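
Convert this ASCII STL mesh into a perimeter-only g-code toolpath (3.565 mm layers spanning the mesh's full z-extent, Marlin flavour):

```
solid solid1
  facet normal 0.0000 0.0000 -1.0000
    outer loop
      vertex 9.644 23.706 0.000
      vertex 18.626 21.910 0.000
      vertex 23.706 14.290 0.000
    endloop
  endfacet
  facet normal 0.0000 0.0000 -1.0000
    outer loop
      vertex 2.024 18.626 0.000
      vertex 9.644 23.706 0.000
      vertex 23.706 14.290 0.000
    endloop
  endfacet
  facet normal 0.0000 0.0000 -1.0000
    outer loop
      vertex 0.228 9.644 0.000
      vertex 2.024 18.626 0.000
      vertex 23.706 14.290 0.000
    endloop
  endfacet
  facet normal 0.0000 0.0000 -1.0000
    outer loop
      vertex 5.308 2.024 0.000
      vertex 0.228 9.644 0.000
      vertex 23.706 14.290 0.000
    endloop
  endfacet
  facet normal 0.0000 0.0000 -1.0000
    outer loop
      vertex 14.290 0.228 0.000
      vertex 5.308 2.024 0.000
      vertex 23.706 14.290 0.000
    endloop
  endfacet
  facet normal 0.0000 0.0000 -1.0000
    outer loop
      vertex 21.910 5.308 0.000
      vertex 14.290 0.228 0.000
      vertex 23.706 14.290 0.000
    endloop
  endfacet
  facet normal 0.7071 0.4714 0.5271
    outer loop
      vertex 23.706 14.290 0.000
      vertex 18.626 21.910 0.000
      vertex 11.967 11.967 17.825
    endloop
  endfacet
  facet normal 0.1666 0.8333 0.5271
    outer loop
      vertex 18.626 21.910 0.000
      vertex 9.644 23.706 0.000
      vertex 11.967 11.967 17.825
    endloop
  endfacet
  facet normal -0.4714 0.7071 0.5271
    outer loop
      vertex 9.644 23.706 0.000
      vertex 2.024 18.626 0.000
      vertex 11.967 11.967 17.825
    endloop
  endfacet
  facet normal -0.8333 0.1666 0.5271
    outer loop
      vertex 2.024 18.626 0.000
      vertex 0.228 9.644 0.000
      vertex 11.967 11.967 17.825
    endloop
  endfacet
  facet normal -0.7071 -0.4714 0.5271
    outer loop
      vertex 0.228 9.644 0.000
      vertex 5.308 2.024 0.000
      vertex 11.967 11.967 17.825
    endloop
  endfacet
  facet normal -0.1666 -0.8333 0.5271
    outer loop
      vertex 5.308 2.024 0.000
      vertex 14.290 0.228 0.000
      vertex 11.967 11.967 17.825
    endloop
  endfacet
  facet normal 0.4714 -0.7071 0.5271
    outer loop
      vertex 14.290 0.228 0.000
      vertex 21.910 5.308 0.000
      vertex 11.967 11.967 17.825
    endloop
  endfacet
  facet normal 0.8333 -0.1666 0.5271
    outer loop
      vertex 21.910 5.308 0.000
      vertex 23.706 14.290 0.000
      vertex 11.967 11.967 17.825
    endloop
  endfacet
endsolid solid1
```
; perimeter-only toolpath
G21 ; units = mm
G90 ; absolute positioning
G28 ; home
; layer 1
G0 Z3.565
G0 X21.358 Y13.825
G1 X17.294 Y19.921
G1 X10.109 Y21.358
G1 X4.013 Y17.294
G1 X2.576 Y10.109
G1 X6.640 Y4.013
G1 X13.825 Y2.576
G1 X19.921 Y6.640
G1 X21.358 Y13.825
; layer 2
G0 Z7.130
G0 X19.010 Y13.361
G1 X15.962 Y17.933
G1 X10.573 Y19.010
G1 X6.001 Y15.962
G1 X4.924 Y10.573
G1 X7.972 Y6.001
G1 X13.361 Y4.924
G1 X17.933 Y7.972
G1 X19.010 Y13.361
; layer 3
G0 Z10.695
G0 X16.663 Y12.896
G1 X14.631 Y15.944
G1 X11.038 Y16.663
G1 X7.990 Y14.631
G1 X7.271 Y11.038
G1 X9.303 Y7.990
G1 X12.896 Y7.271
G1 X15.944 Y9.303
G1 X16.663 Y12.896
; layer 4
G0 Z14.260
G0 X14.315 Y12.432
G1 X13.299 Y13.956
G1 X11.502 Y14.315
G1 X9.978 Y13.299
G1 X9.619 Y11.502
G1 X10.635 Y9.978
G1 X12.432 Y9.619
G1 X13.956 Y10.635
G1 X14.315 Y12.432
M2 ; end

The solid is a regular 8-sided pyramid, base circumscribed radius ≈ 12 mm, apex at z ≈ 17.8 mm. Slicing at Δz = 3.565 mm — 5 equal slices spanning the solid's height, so layer i sits at z = i·h/5 — gives 4 non-empty perimeters. Each is a 8-segment closed polygon; G0 lifts to the layer z and rapids to the start vertex, then G1 traces the edges. The cross-section shrinks linearly with z (the slice at the apex is degenerate and omitted).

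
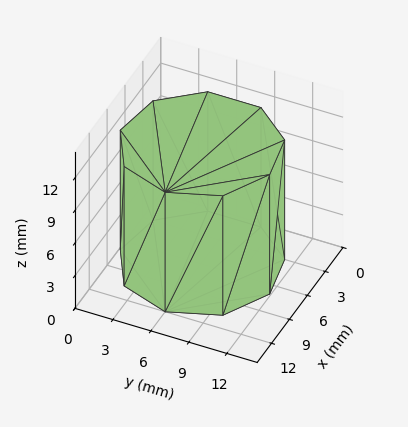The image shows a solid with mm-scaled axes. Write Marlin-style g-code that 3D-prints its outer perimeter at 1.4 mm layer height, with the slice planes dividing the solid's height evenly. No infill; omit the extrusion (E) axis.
Reading the render: the shape is a regular 9-sided prism (a cylinder approximated with 9 flat sides), circumscribed radius ≈ 6 mm, height ≈ 11 mm (dimensions read to the nearest mm from the axis ticks). For the g-code, the solid's height is divided into equal slices at the stated Δz and each level perimeter traced with G1 moves after a G0 lift.

; perimeter-only toolpath
G21 ; units = mm
G90 ; absolute positioning
G28 ; home
; layer 1
G0 Z1.4
G0 X12.0 Y6.0
G1 X10.6 Y9.9
G1 X7.0 Y11.9
G1 X3.0 Y11.2
G1 X0.4 Y8.1
G1 X0.4 Y3.9
G1 X3.0 Y0.8
G1 X7.0 Y0.1
G1 X10.6 Y2.1
G1 X12.0 Y6.0
; layer 2
G0 Z2.8
G0 X12.0 Y6.0
G1 X10.6 Y9.9
G1 X7.0 Y11.9
G1 X3.0 Y11.2
G1 X0.4 Y8.1
G1 X0.4 Y3.9
G1 X3.0 Y0.8
G1 X7.0 Y0.1
G1 X10.6 Y2.1
G1 X12.0 Y6.0
; layer 3
G0 Z4.1
G0 X12.0 Y6.0
G1 X10.6 Y9.9
G1 X7.0 Y11.9
G1 X3.0 Y11.2
G1 X0.4 Y8.1
G1 X0.4 Y3.9
G1 X3.0 Y0.8
G1 X7.0 Y0.1
G1 X10.6 Y2.1
G1 X12.0 Y6.0
; layer 4
G0 Z5.5
G0 X12.0 Y6.0
G1 X10.6 Y9.9
G1 X7.0 Y11.9
G1 X3.0 Y11.2
G1 X0.4 Y8.1
G1 X0.4 Y3.9
G1 X3.0 Y0.8
G1 X7.0 Y0.1
G1 X10.6 Y2.1
G1 X12.0 Y6.0
; layer 5
G0 Z6.9
G0 X12.0 Y6.0
G1 X10.6 Y9.9
G1 X7.0 Y11.9
G1 X3.0 Y11.2
G1 X0.4 Y8.1
G1 X0.4 Y3.9
G1 X3.0 Y0.8
G1 X7.0 Y0.1
G1 X10.6 Y2.1
G1 X12.0 Y6.0
; layer 6
G0 Z8.2
G0 X12.0 Y6.0
G1 X10.6 Y9.9
G1 X7.0 Y11.9
G1 X3.0 Y11.2
G1 X0.4 Y8.1
G1 X0.4 Y3.9
G1 X3.0 Y0.8
G1 X7.0 Y0.1
G1 X10.6 Y2.1
G1 X12.0 Y6.0
; layer 7
G0 Z9.6
G0 X12.0 Y6.0
G1 X10.6 Y9.9
G1 X7.0 Y11.9
G1 X3.0 Y11.2
G1 X0.4 Y8.1
G1 X0.4 Y3.9
G1 X3.0 Y0.8
G1 X7.0 Y0.1
G1 X10.6 Y2.1
G1 X12.0 Y6.0
; layer 8
G0 Z11.0
G0 X12.0 Y6.0
G1 X10.6 Y9.9
G1 X7.0 Y11.9
G1 X3.0 Y11.2
G1 X0.4 Y8.1
G1 X0.4 Y3.9
G1 X3.0 Y0.8
G1 X7.0 Y0.1
G1 X10.6 Y2.1
G1 X12.0 Y6.0
M2 ; end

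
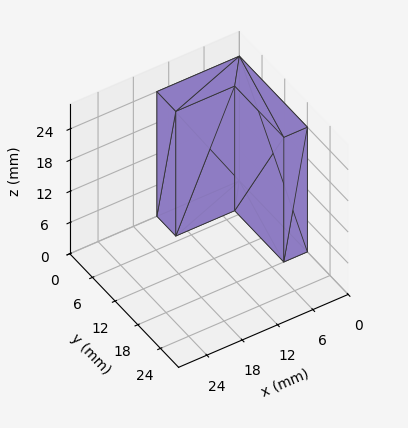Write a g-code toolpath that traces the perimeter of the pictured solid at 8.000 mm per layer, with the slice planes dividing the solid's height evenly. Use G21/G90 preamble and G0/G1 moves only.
Reading the render: the shape is an L-shaped prism: outer 14 × 18 mm, arm thicknesses ≈ 5 mm (horizontal) and 4 mm (vertical), extruded 24 mm in z (dimensions read to the nearest mm from the axis ticks). For the g-code, the solid's height is divided into equal slices at the stated Δz and each level perimeter traced with G1 moves after a G0 lift.

; perimeter-only toolpath
G21 ; units = mm
G90 ; absolute positioning
G28 ; home
; layer 1
G0 Z8.000
G0 X0.000 Y0.000
G1 X14.000 Y0.000
G1 X14.000 Y5.000
G1 X4.000 Y5.000
G1 X4.000 Y18.000
G1 X0.000 Y18.000
G1 X0.000 Y0.000
; layer 2
G0 Z16.000
G0 X0.000 Y0.000
G1 X14.000 Y0.000
G1 X14.000 Y5.000
G1 X4.000 Y5.000
G1 X4.000 Y18.000
G1 X0.000 Y18.000
G1 X0.000 Y0.000
; layer 3
G0 Z24.000
G0 X0.000 Y0.000
G1 X14.000 Y0.000
G1 X14.000 Y5.000
G1 X4.000 Y5.000
G1 X4.000 Y18.000
G1 X0.000 Y18.000
G1 X0.000 Y0.000
M2 ; end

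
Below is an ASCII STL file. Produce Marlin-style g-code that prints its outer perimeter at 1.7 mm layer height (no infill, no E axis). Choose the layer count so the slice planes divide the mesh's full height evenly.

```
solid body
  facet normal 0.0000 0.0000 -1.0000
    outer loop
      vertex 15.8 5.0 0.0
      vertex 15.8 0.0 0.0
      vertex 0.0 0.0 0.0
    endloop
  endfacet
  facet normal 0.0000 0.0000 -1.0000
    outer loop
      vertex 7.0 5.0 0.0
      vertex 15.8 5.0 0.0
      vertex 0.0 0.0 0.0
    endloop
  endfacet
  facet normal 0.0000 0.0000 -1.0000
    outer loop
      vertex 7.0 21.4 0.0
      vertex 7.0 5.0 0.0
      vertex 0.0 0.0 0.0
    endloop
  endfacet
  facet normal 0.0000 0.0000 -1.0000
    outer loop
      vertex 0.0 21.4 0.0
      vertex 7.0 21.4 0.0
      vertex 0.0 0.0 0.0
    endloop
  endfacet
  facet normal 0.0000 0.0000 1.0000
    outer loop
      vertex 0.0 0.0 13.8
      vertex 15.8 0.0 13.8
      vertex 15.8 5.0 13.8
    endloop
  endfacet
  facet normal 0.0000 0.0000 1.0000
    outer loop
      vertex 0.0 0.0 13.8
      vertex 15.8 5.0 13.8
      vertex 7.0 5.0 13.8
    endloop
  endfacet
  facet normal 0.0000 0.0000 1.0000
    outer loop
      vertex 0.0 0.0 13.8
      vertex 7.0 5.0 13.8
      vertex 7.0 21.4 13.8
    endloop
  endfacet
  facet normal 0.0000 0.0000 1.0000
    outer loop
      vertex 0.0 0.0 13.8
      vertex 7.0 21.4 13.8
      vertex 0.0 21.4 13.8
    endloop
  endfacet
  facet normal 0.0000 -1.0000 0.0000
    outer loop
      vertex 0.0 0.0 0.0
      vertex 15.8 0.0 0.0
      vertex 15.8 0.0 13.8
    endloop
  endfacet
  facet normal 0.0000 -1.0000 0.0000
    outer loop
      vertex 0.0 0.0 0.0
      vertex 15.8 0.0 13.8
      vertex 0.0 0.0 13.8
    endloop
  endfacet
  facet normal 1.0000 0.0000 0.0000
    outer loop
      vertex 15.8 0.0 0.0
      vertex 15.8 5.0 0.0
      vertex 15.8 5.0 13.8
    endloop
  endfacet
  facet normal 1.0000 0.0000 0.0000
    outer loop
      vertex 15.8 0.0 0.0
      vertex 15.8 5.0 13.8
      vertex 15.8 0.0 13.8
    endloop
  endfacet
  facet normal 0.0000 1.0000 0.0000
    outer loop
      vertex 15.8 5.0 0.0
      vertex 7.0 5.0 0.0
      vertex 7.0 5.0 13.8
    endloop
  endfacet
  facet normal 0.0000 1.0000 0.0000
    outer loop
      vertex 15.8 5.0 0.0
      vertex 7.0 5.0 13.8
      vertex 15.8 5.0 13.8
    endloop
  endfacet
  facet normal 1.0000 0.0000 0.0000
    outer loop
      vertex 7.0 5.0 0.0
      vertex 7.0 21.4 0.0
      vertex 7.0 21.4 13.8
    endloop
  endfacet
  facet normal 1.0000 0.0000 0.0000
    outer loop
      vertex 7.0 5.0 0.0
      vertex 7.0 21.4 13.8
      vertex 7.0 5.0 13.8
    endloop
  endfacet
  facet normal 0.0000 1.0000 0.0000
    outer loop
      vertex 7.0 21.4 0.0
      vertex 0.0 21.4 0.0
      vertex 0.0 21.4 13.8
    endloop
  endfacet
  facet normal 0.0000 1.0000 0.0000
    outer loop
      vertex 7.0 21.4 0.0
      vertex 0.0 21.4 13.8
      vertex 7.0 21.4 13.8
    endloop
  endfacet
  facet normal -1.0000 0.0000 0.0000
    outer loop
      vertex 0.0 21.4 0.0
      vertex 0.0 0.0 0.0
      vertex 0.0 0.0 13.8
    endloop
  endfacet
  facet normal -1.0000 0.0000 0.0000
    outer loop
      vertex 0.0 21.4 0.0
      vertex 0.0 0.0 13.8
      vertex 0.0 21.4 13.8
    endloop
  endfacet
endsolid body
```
; perimeter-only toolpath
G21 ; units = mm
G90 ; absolute positioning
G28 ; home
; layer 1
G0 Z1.7
G0 X0.0 Y0.0
G1 X15.8 Y0.0
G1 X15.8 Y5.0
G1 X7.0 Y5.0
G1 X7.0 Y21.4
G1 X0.0 Y21.4
G1 X0.0 Y0.0
; layer 2
G0 Z3.5
G0 X0.0 Y0.0
G1 X15.8 Y0.0
G1 X15.8 Y5.0
G1 X7.0 Y5.0
G1 X7.0 Y21.4
G1 X0.0 Y21.4
G1 X0.0 Y0.0
; layer 3
G0 Z5.2
G0 X0.0 Y0.0
G1 X15.8 Y0.0
G1 X15.8 Y5.0
G1 X7.0 Y5.0
G1 X7.0 Y21.4
G1 X0.0 Y21.4
G1 X0.0 Y0.0
; layer 4
G0 Z6.9
G0 X0.0 Y0.0
G1 X15.8 Y0.0
G1 X15.8 Y5.0
G1 X7.0 Y5.0
G1 X7.0 Y21.4
G1 X0.0 Y21.4
G1 X0.0 Y0.0
; layer 5
G0 Z8.6
G0 X0.0 Y0.0
G1 X15.8 Y0.0
G1 X15.8 Y5.0
G1 X7.0 Y5.0
G1 X7.0 Y21.4
G1 X0.0 Y21.4
G1 X0.0 Y0.0
; layer 6
G0 Z10.4
G0 X0.0 Y0.0
G1 X15.8 Y0.0
G1 X15.8 Y5.0
G1 X7.0 Y5.0
G1 X7.0 Y21.4
G1 X0.0 Y21.4
G1 X0.0 Y0.0
; layer 7
G0 Z12.1
G0 X0.0 Y0.0
G1 X15.8 Y0.0
G1 X15.8 Y5.0
G1 X7.0 Y5.0
G1 X7.0 Y21.4
G1 X0.0 Y21.4
G1 X0.0 Y0.0
; layer 8
G0 Z13.8
G0 X0.0 Y0.0
G1 X15.8 Y0.0
G1 X15.8 Y5.0
G1 X7.0 Y5.0
G1 X7.0 Y21.4
G1 X0.0 Y21.4
G1 X0.0 Y0.0
M2 ; end

The solid is an L-shaped prism: outer 15.8 × 21.4 mm, arm thicknesses ≈ 5 mm (horizontal) and 7 mm (vertical), extruded 13.8 mm in z. Slicing at Δz = 1.7 mm — 8 equal slices spanning the solid's height, so layer i sits at z = i·h/8 — gives 8 non-empty perimeters. Each is a 6-segment closed polygon; G0 lifts to the layer z and rapids to the start vertex, then G1 traces the edges.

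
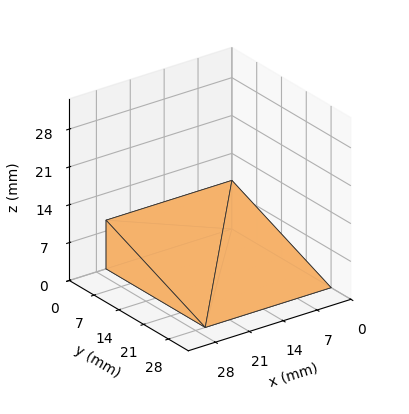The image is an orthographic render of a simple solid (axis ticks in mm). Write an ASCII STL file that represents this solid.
Reading the render: the shape is a wedge (ramp): 26 × 28 mm base, rising to 9 mm along the y=0 edge and sloping linearly to z=0 at y=28 (dimensions read to the nearest mm from the axis ticks). For the STL, each face is triangulated and given an outward normal.

solid part
  facet normal 0.0000 0.0000 -1.0000
    outer loop
      vertex 26.000 28.000 0.000
      vertex 26.000 0.000 0.000
      vertex 0.000 0.000 0.000
    endloop
  endfacet
  facet normal 0.0000 0.0000 -1.0000
    outer loop
      vertex 0.000 28.000 0.000
      vertex 26.000 28.000 0.000
      vertex 0.000 0.000 0.000
    endloop
  endfacet
  facet normal 0.0000 -1.0000 0.0000
    outer loop
      vertex 0.000 0.000 0.000
      vertex 26.000 0.000 0.000
      vertex 26.000 0.000 9.000
    endloop
  endfacet
  facet normal 0.0000 -1.0000 0.0000
    outer loop
      vertex 0.000 0.000 0.000
      vertex 26.000 0.000 9.000
      vertex 0.000 0.000 9.000
    endloop
  endfacet
  facet normal 0.0000 0.3060 0.9520
    outer loop
      vertex 0.000 0.000 9.000
      vertex 26.000 0.000 9.000
      vertex 26.000 28.000 0.000
    endloop
  endfacet
  facet normal 0.0000 0.3060 0.9520
    outer loop
      vertex 0.000 0.000 9.000
      vertex 26.000 28.000 0.000
      vertex 0.000 28.000 0.000
    endloop
  endfacet
  facet normal -1.0000 0.0000 0.0000
    outer loop
      vertex 0.000 0.000 9.000
      vertex 0.000 28.000 0.000
      vertex 0.000 0.000 0.000
    endloop
  endfacet
  facet normal 1.0000 0.0000 0.0000
    outer loop
      vertex 26.000 0.000 0.000
      vertex 26.000 28.000 0.000
      vertex 26.000 0.000 9.000
    endloop
  endfacet
endsolid part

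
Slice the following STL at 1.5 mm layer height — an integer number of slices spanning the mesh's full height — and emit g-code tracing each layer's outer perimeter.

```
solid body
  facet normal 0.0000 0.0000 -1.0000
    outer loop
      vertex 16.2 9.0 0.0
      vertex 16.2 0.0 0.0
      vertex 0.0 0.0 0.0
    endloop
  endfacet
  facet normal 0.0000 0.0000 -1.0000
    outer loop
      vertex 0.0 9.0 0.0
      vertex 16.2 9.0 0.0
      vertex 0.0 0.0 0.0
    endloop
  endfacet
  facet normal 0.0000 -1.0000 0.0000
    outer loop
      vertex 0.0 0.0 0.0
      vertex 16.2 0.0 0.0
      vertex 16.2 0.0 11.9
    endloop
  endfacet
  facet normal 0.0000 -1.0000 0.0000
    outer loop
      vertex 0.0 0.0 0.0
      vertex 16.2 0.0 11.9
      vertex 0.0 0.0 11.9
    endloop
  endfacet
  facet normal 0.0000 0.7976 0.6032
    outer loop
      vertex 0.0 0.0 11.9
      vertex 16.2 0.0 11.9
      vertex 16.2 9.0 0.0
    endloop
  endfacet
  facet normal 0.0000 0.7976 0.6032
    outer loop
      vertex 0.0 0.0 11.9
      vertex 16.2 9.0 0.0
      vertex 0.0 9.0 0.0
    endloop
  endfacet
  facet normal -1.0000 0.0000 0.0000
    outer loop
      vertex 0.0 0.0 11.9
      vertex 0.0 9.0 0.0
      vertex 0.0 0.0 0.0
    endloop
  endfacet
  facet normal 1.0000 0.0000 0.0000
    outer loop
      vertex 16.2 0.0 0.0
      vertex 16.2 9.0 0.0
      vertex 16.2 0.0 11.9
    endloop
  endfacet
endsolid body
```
; perimeter-only toolpath
G21 ; units = mm
G90 ; absolute positioning
G28 ; home
; layer 1
G0 Z1.5
G0 X0.0 Y0.0
G1 X16.2 Y0.0
G1 X16.2 Y7.9
G1 X0.0 Y7.9
G1 X0.0 Y0.0
; layer 2
G0 Z3.0
G0 X0.0 Y0.0
G1 X16.2 Y0.0
G1 X16.2 Y6.8
G1 X0.0 Y6.8
G1 X0.0 Y0.0
; layer 3
G0 Z4.5
G0 X0.0 Y0.0
G1 X16.2 Y0.0
G1 X16.2 Y5.6
G1 X0.0 Y5.6
G1 X0.0 Y0.0
; layer 4
G0 Z6.0
G0 X0.0 Y0.0
G1 X16.2 Y0.0
G1 X16.2 Y4.5
G1 X0.0 Y4.5
G1 X0.0 Y0.0
; layer 5
G0 Z7.4
G0 X0.0 Y0.0
G1 X16.2 Y0.0
G1 X16.2 Y3.4
G1 X0.0 Y3.4
G1 X0.0 Y0.0
; layer 6
G0 Z8.9
G0 X0.0 Y0.0
G1 X16.2 Y0.0
G1 X16.2 Y2.2
G1 X0.0 Y2.2
G1 X0.0 Y0.0
; layer 7
G0 Z10.4
G0 X0.0 Y0.0
G1 X16.2 Y0.0
G1 X16.2 Y1.1
G1 X0.0 Y1.1
G1 X0.0 Y0.0
M2 ; end

The solid is a wedge (ramp): 16.2 × 9 mm base, rising to 11.9 mm along the y=0 edge and sloping linearly to z=0 at y=9. Slicing at Δz = 1.5 mm — 8 equal slices spanning the solid's height, so layer i sits at z = i·h/8 — gives 7 non-empty perimeters. Each is a 4-segment closed polygon; G0 lifts to the layer z and rapids to the start vertex, then G1 traces the edges. The cross-section shrinks linearly with z (the slice at the apex is degenerate and omitted).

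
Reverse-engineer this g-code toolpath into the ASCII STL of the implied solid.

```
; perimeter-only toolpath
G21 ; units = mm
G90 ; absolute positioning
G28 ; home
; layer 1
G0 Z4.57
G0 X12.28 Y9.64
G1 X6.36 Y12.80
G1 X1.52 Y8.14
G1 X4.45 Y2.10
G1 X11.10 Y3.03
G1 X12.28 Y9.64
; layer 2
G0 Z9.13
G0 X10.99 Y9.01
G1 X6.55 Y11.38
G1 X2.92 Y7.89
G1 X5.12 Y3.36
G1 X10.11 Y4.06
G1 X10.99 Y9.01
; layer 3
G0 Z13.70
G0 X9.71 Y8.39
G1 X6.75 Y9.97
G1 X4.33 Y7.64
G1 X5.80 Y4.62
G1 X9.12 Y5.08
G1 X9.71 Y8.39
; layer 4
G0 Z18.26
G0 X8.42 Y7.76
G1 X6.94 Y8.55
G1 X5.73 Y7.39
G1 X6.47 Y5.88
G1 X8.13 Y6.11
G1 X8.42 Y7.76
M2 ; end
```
solid part
  facet normal 0.0000 0.0000 -1.0000
    outer loop
      vertex 0.11 8.39 0.00
      vertex 6.16 14.21 0.00
      vertex 13.56 10.26 0.00
    endloop
  endfacet
  facet normal 0.0000 0.0000 -1.0000
    outer loop
      vertex 3.78 0.84 0.00
      vertex 0.11 8.39 0.00
      vertex 13.56 10.26 0.00
    endloop
  endfacet
  facet normal 0.0000 0.0000 -1.0000
    outer loop
      vertex 12.09 2.00 0.00
      vertex 3.78 0.84 0.00
      vertex 13.56 10.26 0.00
    endloop
  endfacet
  facet normal 0.4565 0.8552 0.2453
    outer loop
      vertex 13.56 10.26 0.00
      vertex 6.16 14.21 0.00
      vertex 7.14 7.14 22.83
    endloop
  endfacet
  facet normal -0.6721 0.6987 0.2452
    outer loop
      vertex 6.16 14.21 0.00
      vertex 0.11 8.39 0.00
      vertex 7.14 7.14 22.83
    endloop
  endfacet
  facet normal -0.8719 -0.4238 0.2453
    outer loop
      vertex 0.11 8.39 0.00
      vertex 3.78 0.84 0.00
      vertex 7.14 7.14 22.83
    endloop
  endfacet
  facet normal 0.1340 -0.9602 0.2452
    outer loop
      vertex 3.78 0.84 0.00
      vertex 12.09 2.00 0.00
      vertex 7.14 7.14 22.83
    endloop
  endfacet
  facet normal 0.9545 -0.1699 0.2452
    outer loop
      vertex 12.09 2.00 0.00
      vertex 13.56 10.26 0.00
      vertex 7.14 7.14 22.83
    endloop
  endfacet
endsolid part

The G0 Z moves step by Δz≈4.57 mm. The G1 loops shrink linearly with z, so the solid tapers from its base footprint up to z≈22.8. Closing with a flat bottom cap and the tapered top and triangulating gives 8 facets — a regular 5-sided pyramid, base circumscribed radius ≈ 7.14 mm, apex at z ≈ 22.8 mm.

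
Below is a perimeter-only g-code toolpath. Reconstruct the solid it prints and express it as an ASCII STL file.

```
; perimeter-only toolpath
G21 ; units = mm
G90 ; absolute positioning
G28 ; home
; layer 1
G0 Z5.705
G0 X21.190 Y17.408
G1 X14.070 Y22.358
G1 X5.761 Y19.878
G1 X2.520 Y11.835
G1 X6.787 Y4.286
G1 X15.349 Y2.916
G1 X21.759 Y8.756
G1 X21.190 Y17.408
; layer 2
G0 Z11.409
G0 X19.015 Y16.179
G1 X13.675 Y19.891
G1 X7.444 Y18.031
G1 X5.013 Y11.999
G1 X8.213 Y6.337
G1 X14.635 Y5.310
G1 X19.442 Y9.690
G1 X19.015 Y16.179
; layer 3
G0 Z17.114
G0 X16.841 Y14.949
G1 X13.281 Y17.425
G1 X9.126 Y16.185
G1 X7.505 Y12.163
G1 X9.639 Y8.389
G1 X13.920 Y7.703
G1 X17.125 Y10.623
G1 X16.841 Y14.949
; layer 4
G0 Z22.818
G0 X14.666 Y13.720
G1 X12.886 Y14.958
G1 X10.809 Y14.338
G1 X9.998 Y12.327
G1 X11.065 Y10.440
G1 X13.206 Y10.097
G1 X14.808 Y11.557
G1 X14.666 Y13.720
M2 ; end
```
solid part
  facet normal 0.0000 0.0000 -1.0000
    outer loop
      vertex 4.079 21.725 0.000
      vertex 14.465 24.825 0.000
      vertex 23.365 18.637 0.000
    endloop
  endfacet
  facet normal 0.0000 0.0000 -1.0000
    outer loop
      vertex 0.027 11.671 0.000
      vertex 4.079 21.725 0.000
      vertex 23.365 18.637 0.000
    endloop
  endfacet
  facet normal 0.0000 0.0000 -1.0000
    outer loop
      vertex 5.361 2.235 0.000
      vertex 0.027 11.671 0.000
      vertex 23.365 18.637 0.000
    endloop
  endfacet
  facet normal 0.0000 0.0000 -1.0000
    outer loop
      vertex 16.064 0.522 0.000
      vertex 5.361 2.235 0.000
      vertex 23.365 18.637 0.000
    endloop
  endfacet
  facet normal 0.0000 0.0000 -1.0000
    outer loop
      vertex 24.076 7.822 0.000
      vertex 16.064 0.522 0.000
      vertex 23.365 18.637 0.000
    endloop
  endfacet
  facet normal 0.5310 0.7638 0.3670
    outer loop
      vertex 23.365 18.637 0.000
      vertex 14.465 24.825 0.000
      vertex 12.491 12.491 28.523
    endloop
  endfacet
  facet normal -0.2660 0.8914 0.3670
    outer loop
      vertex 14.465 24.825 0.000
      vertex 4.079 21.725 0.000
      vertex 12.491 12.491 28.523
    endloop
  endfacet
  facet normal -0.8628 0.3477 0.3670
    outer loop
      vertex 4.079 21.725 0.000
      vertex 0.027 11.671 0.000
      vertex 12.491 12.491 28.523
    endloop
  endfacet
  facet normal -0.8098 -0.4578 0.3670
    outer loop
      vertex 0.027 11.671 0.000
      vertex 5.361 2.235 0.000
      vertex 12.491 12.491 28.523
    endloop
  endfacet
  facet normal -0.1470 -0.9185 0.3670
    outer loop
      vertex 5.361 2.235 0.000
      vertex 16.064 0.522 0.000
      vertex 12.491 12.491 28.523
    endloop
  endfacet
  facet normal 0.6265 -0.6876 0.3670
    outer loop
      vertex 16.064 0.522 0.000
      vertex 24.076 7.822 0.000
      vertex 12.491 12.491 28.523
    endloop
  endfacet
  facet normal 0.9282 0.0610 0.3670
    outer loop
      vertex 24.076 7.822 0.000
      vertex 23.365 18.637 0.000
      vertex 12.491 12.491 28.523
    endloop
  endfacet
endsolid part

The G0 Z moves step by Δz≈5.705 mm. The G1 loops shrink linearly with z, so the solid tapers from its base footprint up to z≈28.5. Closing with a flat bottom cap and the tapered top and triangulating gives 12 facets — a regular 7-sided pyramid, base circumscribed radius ≈ 12.5 mm, apex at z ≈ 28.5 mm.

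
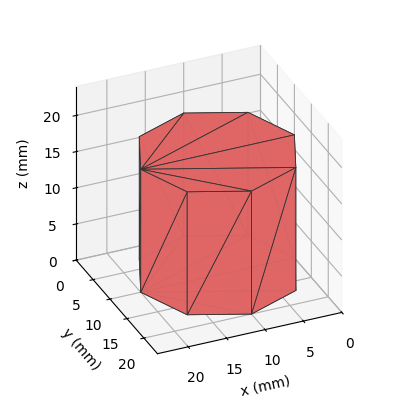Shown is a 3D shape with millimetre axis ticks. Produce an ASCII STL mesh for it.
Reading the render: the shape is a regular 8-sided prism (a cylinder approximated with 8 flat sides), circumscribed radius ≈ 10 mm, height ≈ 17 mm (dimensions read to the nearest mm from the axis ticks). For the STL, each face is triangulated and given an outward normal.

solid part
  facet normal 0.0000 0.0000 -1.0000
    outer loop
      vertex 10.00 20.00 0.00
      vertex 17.07 17.07 0.00
      vertex 20.00 10.00 0.00
    endloop
  endfacet
  facet normal 0.0000 0.0000 -1.0000
    outer loop
      vertex 2.93 17.07 0.00
      vertex 10.00 20.00 0.00
      vertex 20.00 10.00 0.00
    endloop
  endfacet
  facet normal 0.0000 0.0000 -1.0000
    outer loop
      vertex 0.00 10.00 0.00
      vertex 2.93 17.07 0.00
      vertex 20.00 10.00 0.00
    endloop
  endfacet
  facet normal 0.0000 0.0000 -1.0000
    outer loop
      vertex 2.93 2.93 0.00
      vertex 0.00 10.00 0.00
      vertex 20.00 10.00 0.00
    endloop
  endfacet
  facet normal 0.0000 0.0000 -1.0000
    outer loop
      vertex 10.00 0.00 0.00
      vertex 2.93 2.93 0.00
      vertex 20.00 10.00 0.00
    endloop
  endfacet
  facet normal 0.0000 0.0000 -1.0000
    outer loop
      vertex 17.07 2.93 0.00
      vertex 10.00 0.00 0.00
      vertex 20.00 10.00 0.00
    endloop
  endfacet
  facet normal 0.0000 0.0000 1.0000
    outer loop
      vertex 20.00 10.00 17.00
      vertex 17.07 17.07 17.00
      vertex 10.00 20.00 17.00
    endloop
  endfacet
  facet normal 0.0000 0.0000 1.0000
    outer loop
      vertex 20.00 10.00 17.00
      vertex 10.00 20.00 17.00
      vertex 2.93 17.07 17.00
    endloop
  endfacet
  facet normal 0.0000 0.0000 1.0000
    outer loop
      vertex 20.00 10.00 17.00
      vertex 2.93 17.07 17.00
      vertex 0.00 10.00 17.00
    endloop
  endfacet
  facet normal 0.0000 0.0000 1.0000
    outer loop
      vertex 20.00 10.00 17.00
      vertex 0.00 10.00 17.00
      vertex 2.93 2.93 17.00
    endloop
  endfacet
  facet normal 0.0000 0.0000 1.0000
    outer loop
      vertex 20.00 10.00 17.00
      vertex 2.93 2.93 17.00
      vertex 10.00 0.00 17.00
    endloop
  endfacet
  facet normal 0.0000 0.0000 1.0000
    outer loop
      vertex 20.00 10.00 17.00
      vertex 10.00 0.00 17.00
      vertex 17.07 2.93 17.00
    endloop
  endfacet
  facet normal 0.9238 0.3829 0.0000
    outer loop
      vertex 20.00 10.00 0.00
      vertex 17.07 17.07 0.00
      vertex 17.07 17.07 17.00
    endloop
  endfacet
  facet normal 0.9238 0.3829 0.0000
    outer loop
      vertex 20.00 10.00 0.00
      vertex 17.07 17.07 17.00
      vertex 20.00 10.00 17.00
    endloop
  endfacet
  facet normal 0.3829 0.9238 0.0000
    outer loop
      vertex 17.07 17.07 0.00
      vertex 10.00 20.00 0.00
      vertex 10.00 20.00 17.00
    endloop
  endfacet
  facet normal 0.3829 0.9238 0.0000
    outer loop
      vertex 17.07 17.07 0.00
      vertex 10.00 20.00 17.00
      vertex 17.07 17.07 17.00
    endloop
  endfacet
  facet normal -0.3829 0.9238 0.0000
    outer loop
      vertex 10.00 20.00 0.00
      vertex 2.93 17.07 0.00
      vertex 2.93 17.07 17.00
    endloop
  endfacet
  facet normal -0.3829 0.9238 0.0000
    outer loop
      vertex 10.00 20.00 0.00
      vertex 2.93 17.07 17.00
      vertex 10.00 20.00 17.00
    endloop
  endfacet
  facet normal -0.9238 0.3829 0.0000
    outer loop
      vertex 2.93 17.07 0.00
      vertex 0.00 10.00 0.00
      vertex 0.00 10.00 17.00
    endloop
  endfacet
  facet normal -0.9238 0.3829 0.0000
    outer loop
      vertex 2.93 17.07 0.00
      vertex 0.00 10.00 17.00
      vertex 2.93 17.07 17.00
    endloop
  endfacet
  facet normal -0.9238 -0.3829 0.0000
    outer loop
      vertex 0.00 10.00 0.00
      vertex 2.93 2.93 0.00
      vertex 2.93 2.93 17.00
    endloop
  endfacet
  facet normal -0.9238 -0.3829 0.0000
    outer loop
      vertex 0.00 10.00 0.00
      vertex 2.93 2.93 17.00
      vertex 0.00 10.00 17.00
    endloop
  endfacet
  facet normal -0.3829 -0.9238 0.0000
    outer loop
      vertex 2.93 2.93 0.00
      vertex 10.00 0.00 0.00
      vertex 10.00 0.00 17.00
    endloop
  endfacet
  facet normal -0.3829 -0.9238 0.0000
    outer loop
      vertex 2.93 2.93 0.00
      vertex 10.00 0.00 17.00
      vertex 2.93 2.93 17.00
    endloop
  endfacet
  facet normal 0.3829 -0.9238 0.0000
    outer loop
      vertex 10.00 0.00 0.00
      vertex 17.07 2.93 0.00
      vertex 17.07 2.93 17.00
    endloop
  endfacet
  facet normal 0.3829 -0.9238 0.0000
    outer loop
      vertex 10.00 0.00 0.00
      vertex 17.07 2.93 17.00
      vertex 10.00 0.00 17.00
    endloop
  endfacet
  facet normal 0.9238 -0.3829 0.0000
    outer loop
      vertex 17.07 2.93 0.00
      vertex 20.00 10.00 0.00
      vertex 20.00 10.00 17.00
    endloop
  endfacet
  facet normal 0.9238 -0.3829 0.0000
    outer loop
      vertex 17.07 2.93 0.00
      vertex 20.00 10.00 17.00
      vertex 17.07 2.93 17.00
    endloop
  endfacet
endsolid part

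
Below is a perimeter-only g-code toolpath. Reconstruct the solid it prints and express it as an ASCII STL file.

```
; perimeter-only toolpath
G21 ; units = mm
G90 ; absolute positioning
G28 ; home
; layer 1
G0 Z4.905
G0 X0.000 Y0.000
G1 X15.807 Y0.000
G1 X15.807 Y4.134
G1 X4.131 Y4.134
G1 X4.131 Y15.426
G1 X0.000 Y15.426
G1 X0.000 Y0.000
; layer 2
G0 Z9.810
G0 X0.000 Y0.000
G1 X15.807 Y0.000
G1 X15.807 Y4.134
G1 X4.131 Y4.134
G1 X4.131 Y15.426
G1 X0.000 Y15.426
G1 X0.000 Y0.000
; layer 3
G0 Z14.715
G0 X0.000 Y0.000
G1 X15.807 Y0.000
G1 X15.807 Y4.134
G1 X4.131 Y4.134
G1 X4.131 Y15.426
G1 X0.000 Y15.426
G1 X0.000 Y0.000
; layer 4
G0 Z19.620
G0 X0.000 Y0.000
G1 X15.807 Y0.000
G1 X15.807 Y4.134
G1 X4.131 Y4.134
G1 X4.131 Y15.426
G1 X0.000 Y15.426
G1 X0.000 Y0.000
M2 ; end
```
solid part
  facet normal 0.0000 0.0000 -1.0000
    outer loop
      vertex 15.807 4.134 0.000
      vertex 15.807 0.000 0.000
      vertex 0.000 0.000 0.000
    endloop
  endfacet
  facet normal 0.0000 0.0000 -1.0000
    outer loop
      vertex 4.131 4.134 0.000
      vertex 15.807 4.134 0.000
      vertex 0.000 0.000 0.000
    endloop
  endfacet
  facet normal 0.0000 0.0000 -1.0000
    outer loop
      vertex 4.131 15.426 0.000
      vertex 4.131 4.134 0.000
      vertex 0.000 0.000 0.000
    endloop
  endfacet
  facet normal 0.0000 0.0000 -1.0000
    outer loop
      vertex 0.000 15.426 0.000
      vertex 4.131 15.426 0.000
      vertex 0.000 0.000 0.000
    endloop
  endfacet
  facet normal 0.0000 0.0000 1.0000
    outer loop
      vertex 0.000 0.000 19.620
      vertex 15.807 0.000 19.620
      vertex 15.807 4.134 19.620
    endloop
  endfacet
  facet normal 0.0000 0.0000 1.0000
    outer loop
      vertex 0.000 0.000 19.620
      vertex 15.807 4.134 19.620
      vertex 4.131 4.134 19.620
    endloop
  endfacet
  facet normal 0.0000 0.0000 1.0000
    outer loop
      vertex 0.000 0.000 19.620
      vertex 4.131 4.134 19.620
      vertex 4.131 15.426 19.620
    endloop
  endfacet
  facet normal 0.0000 0.0000 1.0000
    outer loop
      vertex 0.000 0.000 19.620
      vertex 4.131 15.426 19.620
      vertex 0.000 15.426 19.620
    endloop
  endfacet
  facet normal 0.0000 -1.0000 0.0000
    outer loop
      vertex 0.000 0.000 0.000
      vertex 15.807 0.000 0.000
      vertex 15.807 0.000 19.620
    endloop
  endfacet
  facet normal 0.0000 -1.0000 0.0000
    outer loop
      vertex 0.000 0.000 0.000
      vertex 15.807 0.000 19.620
      vertex 0.000 0.000 19.620
    endloop
  endfacet
  facet normal 1.0000 0.0000 0.0000
    outer loop
      vertex 15.807 0.000 0.000
      vertex 15.807 4.134 0.000
      vertex 15.807 4.134 19.620
    endloop
  endfacet
  facet normal 1.0000 0.0000 0.0000
    outer loop
      vertex 15.807 0.000 0.000
      vertex 15.807 4.134 19.620
      vertex 15.807 0.000 19.620
    endloop
  endfacet
  facet normal 0.0000 1.0000 0.0000
    outer loop
      vertex 15.807 4.134 0.000
      vertex 4.131 4.134 0.000
      vertex 4.131 4.134 19.620
    endloop
  endfacet
  facet normal 0.0000 1.0000 0.0000
    outer loop
      vertex 15.807 4.134 0.000
      vertex 4.131 4.134 19.620
      vertex 15.807 4.134 19.620
    endloop
  endfacet
  facet normal 1.0000 0.0000 0.0000
    outer loop
      vertex 4.131 4.134 0.000
      vertex 4.131 15.426 0.000
      vertex 4.131 15.426 19.620
    endloop
  endfacet
  facet normal 1.0000 0.0000 0.0000
    outer loop
      vertex 4.131 4.134 0.000
      vertex 4.131 15.426 19.620
      vertex 4.131 4.134 19.620
    endloop
  endfacet
  facet normal 0.0000 1.0000 0.0000
    outer loop
      vertex 4.131 15.426 0.000
      vertex 0.000 15.426 0.000
      vertex 0.000 15.426 19.620
    endloop
  endfacet
  facet normal 0.0000 1.0000 0.0000
    outer loop
      vertex 4.131 15.426 0.000
      vertex 0.000 15.426 19.620
      vertex 4.131 15.426 19.620
    endloop
  endfacet
  facet normal -1.0000 0.0000 0.0000
    outer loop
      vertex 0.000 15.426 0.000
      vertex 0.000 0.000 0.000
      vertex 0.000 0.000 19.620
    endloop
  endfacet
  facet normal -1.0000 0.0000 0.0000
    outer loop
      vertex 0.000 15.426 0.000
      vertex 0.000 0.000 19.620
      vertex 0.000 15.426 19.620
    endloop
  endfacet
endsolid part

The G0 Z moves step by Δz≈4.905 mm. Every layer's G1 loop is the same polygon, so the solid is a straight extrusion of it from z=0 to z≈19.6. Closing with flat bottom and top caps and triangulating gives 20 facets — an L-shaped prism: outer 15.8 × 15.4 mm, arm thicknesses ≈ 4.13 mm (horizontal) and 4.13 mm (vertical), extruded 19.6 mm in z.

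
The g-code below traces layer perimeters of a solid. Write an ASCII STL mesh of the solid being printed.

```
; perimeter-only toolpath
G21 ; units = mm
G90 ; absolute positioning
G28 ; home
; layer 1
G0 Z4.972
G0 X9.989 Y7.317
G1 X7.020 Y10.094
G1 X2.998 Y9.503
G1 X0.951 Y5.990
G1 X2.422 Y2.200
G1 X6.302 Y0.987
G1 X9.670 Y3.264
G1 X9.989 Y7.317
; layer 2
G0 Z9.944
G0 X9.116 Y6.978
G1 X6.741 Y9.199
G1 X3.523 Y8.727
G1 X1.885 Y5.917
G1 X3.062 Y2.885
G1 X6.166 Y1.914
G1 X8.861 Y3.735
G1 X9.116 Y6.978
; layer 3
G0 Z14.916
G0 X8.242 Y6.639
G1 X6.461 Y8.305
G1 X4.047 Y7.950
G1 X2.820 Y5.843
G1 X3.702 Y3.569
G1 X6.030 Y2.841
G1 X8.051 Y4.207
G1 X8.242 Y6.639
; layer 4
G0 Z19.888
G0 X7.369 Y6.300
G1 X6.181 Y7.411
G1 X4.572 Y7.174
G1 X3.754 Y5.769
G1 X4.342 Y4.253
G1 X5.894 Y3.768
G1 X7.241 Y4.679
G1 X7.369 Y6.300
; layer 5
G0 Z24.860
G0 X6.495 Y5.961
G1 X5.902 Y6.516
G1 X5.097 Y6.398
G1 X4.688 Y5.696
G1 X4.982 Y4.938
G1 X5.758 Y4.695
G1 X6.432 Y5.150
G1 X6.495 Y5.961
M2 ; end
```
solid part
  facet normal 0.0000 0.0000 -1.0000
    outer loop
      vertex 2.473 10.279 0.000
      vertex 7.300 10.988 0.000
      vertex 10.863 7.656 0.000
    endloop
  endfacet
  facet normal 0.0000 0.0000 -1.0000
    outer loop
      vertex 0.017 6.064 0.000
      vertex 2.473 10.279 0.000
      vertex 10.863 7.656 0.000
    endloop
  endfacet
  facet normal 0.0000 0.0000 -1.0000
    outer loop
      vertex 1.782 1.516 0.000
      vertex 0.017 6.064 0.000
      vertex 10.863 7.656 0.000
    endloop
  endfacet
  facet normal 0.0000 0.0000 -1.0000
    outer loop
      vertex 6.438 0.060 0.000
      vertex 1.782 1.516 0.000
      vertex 10.863 7.656 0.000
    endloop
  endfacet
  facet normal 0.0000 0.0000 -1.0000
    outer loop
      vertex 10.480 2.792 0.000
      vertex 6.438 0.060 0.000
      vertex 10.863 7.656 0.000
    endloop
  endfacet
  facet normal 0.6734 0.7201 0.1674
    outer loop
      vertex 10.863 7.656 0.000
      vertex 7.300 10.988 0.000
      vertex 5.622 5.622 29.832
    endloop
  endfacet
  facet normal -0.1433 0.9754 0.1674
    outer loop
      vertex 7.300 10.988 0.000
      vertex 2.473 10.279 0.000
      vertex 5.622 5.622 29.832
    endloop
  endfacet
  facet normal -0.8518 0.4963 0.1674
    outer loop
      vertex 2.473 10.279 0.000
      vertex 0.017 6.064 0.000
      vertex 5.622 5.622 29.832
    endloop
  endfacet
  facet normal -0.9191 -0.3567 0.1674
    outer loop
      vertex 0.017 6.064 0.000
      vertex 1.782 1.516 0.000
      vertex 5.622 5.622 29.832
    endloop
  endfacet
  facet normal -0.2943 -0.9410 0.1674
    outer loop
      vertex 1.782 1.516 0.000
      vertex 6.438 0.060 0.000
      vertex 5.622 5.622 29.832
    endloop
  endfacet
  facet normal 0.5521 -0.8168 0.1674
    outer loop
      vertex 6.438 0.060 0.000
      vertex 10.480 2.792 0.000
      vertex 5.622 5.622 29.832
    endloop
  endfacet
  facet normal 0.9828 -0.0774 0.1674
    outer loop
      vertex 10.480 2.792 0.000
      vertex 10.863 7.656 0.000
      vertex 5.622 5.622 29.832
    endloop
  endfacet
endsolid part

The G0 Z moves step by Δz≈4.972 mm. The G1 loops shrink linearly with z, so the solid tapers from its base footprint up to z≈29.8. Closing with a flat bottom cap and the tapered top and triangulating gives 12 facets — a regular 7-sided pyramid, base circumscribed radius ≈ 5.62 mm, apex at z ≈ 29.8 mm.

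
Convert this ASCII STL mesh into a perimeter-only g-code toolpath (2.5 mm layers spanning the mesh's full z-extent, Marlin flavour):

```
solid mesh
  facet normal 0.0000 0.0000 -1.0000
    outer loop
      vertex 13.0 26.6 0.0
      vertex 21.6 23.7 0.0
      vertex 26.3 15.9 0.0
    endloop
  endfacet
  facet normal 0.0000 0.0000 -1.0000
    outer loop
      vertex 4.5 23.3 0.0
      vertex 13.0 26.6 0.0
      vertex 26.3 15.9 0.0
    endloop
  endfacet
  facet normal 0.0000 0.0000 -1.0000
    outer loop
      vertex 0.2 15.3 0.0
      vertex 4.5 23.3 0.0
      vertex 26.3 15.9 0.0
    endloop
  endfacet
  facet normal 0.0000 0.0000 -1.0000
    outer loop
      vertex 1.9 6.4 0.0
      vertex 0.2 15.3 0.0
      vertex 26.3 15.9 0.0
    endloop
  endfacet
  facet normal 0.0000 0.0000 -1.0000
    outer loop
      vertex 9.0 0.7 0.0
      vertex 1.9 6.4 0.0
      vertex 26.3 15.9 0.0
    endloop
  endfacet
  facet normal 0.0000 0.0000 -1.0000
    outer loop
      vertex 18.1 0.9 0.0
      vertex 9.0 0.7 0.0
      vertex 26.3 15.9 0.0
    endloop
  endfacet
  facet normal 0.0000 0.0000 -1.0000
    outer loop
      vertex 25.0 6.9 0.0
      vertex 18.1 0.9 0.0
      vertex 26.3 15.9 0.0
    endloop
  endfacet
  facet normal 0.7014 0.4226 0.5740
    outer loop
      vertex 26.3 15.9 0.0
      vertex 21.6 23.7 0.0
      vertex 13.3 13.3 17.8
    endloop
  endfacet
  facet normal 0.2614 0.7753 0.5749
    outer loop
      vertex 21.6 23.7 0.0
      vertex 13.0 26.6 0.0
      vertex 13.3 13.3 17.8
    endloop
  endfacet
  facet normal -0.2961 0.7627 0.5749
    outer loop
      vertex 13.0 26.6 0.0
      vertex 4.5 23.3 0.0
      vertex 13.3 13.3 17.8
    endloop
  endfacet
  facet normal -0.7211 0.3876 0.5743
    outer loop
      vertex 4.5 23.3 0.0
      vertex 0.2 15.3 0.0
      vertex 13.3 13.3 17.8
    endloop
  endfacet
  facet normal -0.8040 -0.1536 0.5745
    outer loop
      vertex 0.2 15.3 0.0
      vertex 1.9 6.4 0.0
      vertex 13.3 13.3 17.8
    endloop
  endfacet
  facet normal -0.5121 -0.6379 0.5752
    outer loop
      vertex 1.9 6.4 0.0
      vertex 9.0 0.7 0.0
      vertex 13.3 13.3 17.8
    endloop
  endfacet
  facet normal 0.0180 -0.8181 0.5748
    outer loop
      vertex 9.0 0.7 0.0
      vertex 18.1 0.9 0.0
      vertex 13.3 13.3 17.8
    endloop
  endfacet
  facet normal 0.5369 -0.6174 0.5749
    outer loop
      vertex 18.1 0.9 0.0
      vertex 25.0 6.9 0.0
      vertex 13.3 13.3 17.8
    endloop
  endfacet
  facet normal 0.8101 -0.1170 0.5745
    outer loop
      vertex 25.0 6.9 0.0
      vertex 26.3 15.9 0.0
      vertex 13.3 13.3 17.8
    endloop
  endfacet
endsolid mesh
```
; perimeter-only toolpath
G21 ; units = mm
G90 ; absolute positioning
G28 ; home
; layer 1
G0 Z2.5
G0 X24.4 Y15.5
G1 X20.4 Y22.2
G1 X13.0 Y24.7
G1 X5.8 Y21.9
G1 X2.1 Y15.0
G1 X3.5 Y7.4
G1 X9.6 Y2.5
G1 X17.4 Y2.7
G1 X23.3 Y7.8
G1 X24.4 Y15.5
; layer 2
G0 Z5.1
G0 X22.6 Y15.2
G1 X19.2 Y20.7
G1 X13.1 Y22.8
G1 X7.0 Y20.4
G1 X3.9 Y14.7
G1 X5.2 Y8.4
G1 X10.2 Y4.3
G1 X16.7 Y4.4
G1 X21.7 Y8.7
G1 X22.6 Y15.2
; layer 3
G0 Z7.6
G0 X20.7 Y14.8
G1 X18.0 Y19.2
G1 X13.1 Y20.9
G1 X8.3 Y19.0
G1 X5.8 Y14.4
G1 X6.8 Y9.4
G1 X10.8 Y6.1
G1 X16.0 Y6.2
G1 X20.0 Y9.6
G1 X20.7 Y14.8
; layer 4
G0 Z10.2
G0 X18.9 Y14.4
G1 X16.9 Y17.8
G1 X13.2 Y19.0
G1 X9.5 Y17.6
G1 X7.7 Y14.2
G1 X8.4 Y10.3
G1 X11.5 Y7.9
G1 X15.4 Y8.0
G1 X18.3 Y10.6
G1 X18.9 Y14.4
; layer 5
G0 Z12.7
G0 X17.0 Y14.0
G1 X15.7 Y16.3
G1 X13.2 Y17.1
G1 X10.8 Y16.2
G1 X9.6 Y13.9
G1 X10.0 Y11.3
G1 X12.1 Y9.7
G1 X14.7 Y9.8
G1 X16.6 Y11.5
G1 X17.0 Y14.0
; layer 6
G0 Z15.3
G0 X15.2 Y13.7
G1 X14.5 Y14.8
G1 X13.3 Y15.2
G1 X12.0 Y14.7
G1 X11.4 Y13.6
G1 X11.7 Y12.3
G1 X12.7 Y11.5
G1 X14.0 Y11.5
G1 X15.0 Y12.4
G1 X15.2 Y13.7
M2 ; end

The solid is a regular 9-sided pyramid, base circumscribed radius ≈ 13.3 mm, apex at z ≈ 17.8 mm. Slicing at Δz = 2.5 mm — 7 equal slices spanning the solid's height, so layer i sits at z = i·h/7 — gives 6 non-empty perimeters. Each is a 9-segment closed polygon; G0 lifts to the layer z and rapids to the start vertex, then G1 traces the edges. The cross-section shrinks linearly with z (the slice at the apex is degenerate and omitted).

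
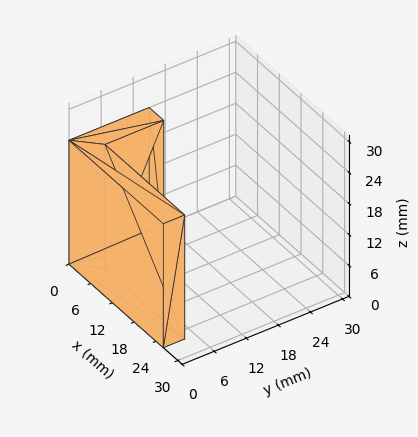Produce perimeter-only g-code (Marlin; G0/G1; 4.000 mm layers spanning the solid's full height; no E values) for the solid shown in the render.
Reading the render: the shape is an L-shaped prism: outer 26 × 15 mm, arm thicknesses ≈ 4 mm (horizontal) and 4 mm (vertical), extruded 24 mm in z (dimensions read to the nearest mm from the axis ticks). For the g-code, the solid's height is divided into equal slices at the stated Δz and each level perimeter traced with G1 moves after a G0 lift.

; perimeter-only toolpath
G21 ; units = mm
G90 ; absolute positioning
G28 ; home
; layer 1
G0 Z4.000
G0 X0.000 Y0.000
G1 X26.000 Y0.000
G1 X26.000 Y4.000
G1 X4.000 Y4.000
G1 X4.000 Y15.000
G1 X0.000 Y15.000
G1 X0.000 Y0.000
; layer 2
G0 Z8.000
G0 X0.000 Y0.000
G1 X26.000 Y0.000
G1 X26.000 Y4.000
G1 X4.000 Y4.000
G1 X4.000 Y15.000
G1 X0.000 Y15.000
G1 X0.000 Y0.000
; layer 3
G0 Z12.000
G0 X0.000 Y0.000
G1 X26.000 Y0.000
G1 X26.000 Y4.000
G1 X4.000 Y4.000
G1 X4.000 Y15.000
G1 X0.000 Y15.000
G1 X0.000 Y0.000
; layer 4
G0 Z16.000
G0 X0.000 Y0.000
G1 X26.000 Y0.000
G1 X26.000 Y4.000
G1 X4.000 Y4.000
G1 X4.000 Y15.000
G1 X0.000 Y15.000
G1 X0.000 Y0.000
; layer 5
G0 Z20.000
G0 X0.000 Y0.000
G1 X26.000 Y0.000
G1 X26.000 Y4.000
G1 X4.000 Y4.000
G1 X4.000 Y15.000
G1 X0.000 Y15.000
G1 X0.000 Y0.000
; layer 6
G0 Z24.000
G0 X0.000 Y0.000
G1 X26.000 Y0.000
G1 X26.000 Y4.000
G1 X4.000 Y4.000
G1 X4.000 Y15.000
G1 X0.000 Y15.000
G1 X0.000 Y0.000
M2 ; end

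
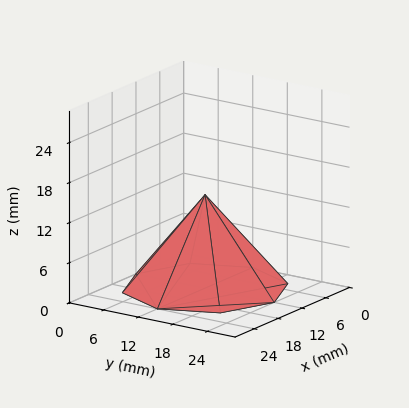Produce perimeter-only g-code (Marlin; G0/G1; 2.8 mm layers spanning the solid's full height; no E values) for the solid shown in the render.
Reading the render: the shape is a regular 8-sided pyramid, base circumscribed radius ≈ 12 mm, apex at z ≈ 14 mm (dimensions read to the nearest mm from the axis ticks). For the g-code, the solid's height is divided into equal slices at the stated Δz and each level perimeter traced with G1 moves after a G0 lift.

; perimeter-only toolpath
G21 ; units = mm
G90 ; absolute positioning
G28 ; home
; layer 1
G0 Z2.8
G0 X21.6 Y12.0
G1 X18.8 Y18.8
G1 X12.0 Y21.6
G1 X5.2 Y18.8
G1 X2.4 Y12.0
G1 X5.2 Y5.2
G1 X12.0 Y2.4
G1 X18.8 Y5.2
G1 X21.6 Y12.0
; layer 2
G0 Z5.6
G0 X19.2 Y12.0
G1 X17.1 Y17.1
G1 X12.0 Y19.2
G1 X6.9 Y17.1
G1 X4.8 Y12.0
G1 X6.9 Y6.9
G1 X12.0 Y4.8
G1 X17.1 Y6.9
G1 X19.2 Y12.0
; layer 3
G0 Z8.4
G0 X16.8 Y12.0
G1 X15.4 Y15.4
G1 X12.0 Y16.8
G1 X8.6 Y15.4
G1 X7.2 Y12.0
G1 X8.6 Y8.6
G1 X12.0 Y7.2
G1 X15.4 Y8.6
G1 X16.8 Y12.0
; layer 4
G0 Z11.2
G0 X14.4 Y12.0
G1 X13.7 Y13.7
G1 X12.0 Y14.4
G1 X10.3 Y13.7
G1 X9.6 Y12.0
G1 X10.3 Y10.3
G1 X12.0 Y9.6
G1 X13.7 Y10.3
G1 X14.4 Y12.0
M2 ; end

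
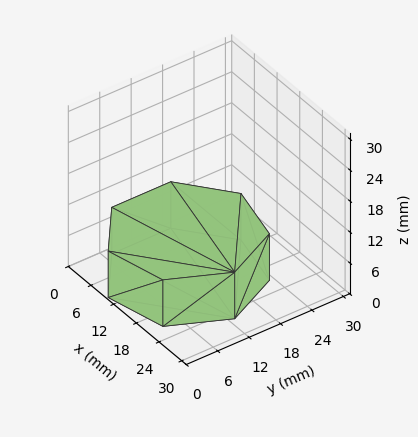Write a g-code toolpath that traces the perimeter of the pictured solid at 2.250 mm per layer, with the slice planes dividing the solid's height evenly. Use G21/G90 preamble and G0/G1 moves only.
Reading the render: the shape is a regular 7-sided prism (a cylinder approximated with 7 flat sides), circumscribed radius ≈ 13 mm, height ≈ 9 mm (dimensions read to the nearest mm from the axis ticks). For the g-code, the solid's height is divided into equal slices at the stated Δz and each level perimeter traced with G1 moves after a G0 lift.

; perimeter-only toolpath
G21 ; units = mm
G90 ; absolute positioning
G28 ; home
; layer 1
G0 Z2.250
G0 X26.000 Y13.000
G1 X21.105 Y23.164
G1 X10.107 Y25.674
G1 X1.287 Y18.640
G1 X1.287 Y7.360
G1 X10.107 Y0.326
G1 X21.105 Y2.836
G1 X26.000 Y13.000
; layer 2
G0 Z4.500
G0 X26.000 Y13.000
G1 X21.105 Y23.164
G1 X10.107 Y25.674
G1 X1.287 Y18.640
G1 X1.287 Y7.360
G1 X10.107 Y0.326
G1 X21.105 Y2.836
G1 X26.000 Y13.000
; layer 3
G0 Z6.750
G0 X26.000 Y13.000
G1 X21.105 Y23.164
G1 X10.107 Y25.674
G1 X1.287 Y18.640
G1 X1.287 Y7.360
G1 X10.107 Y0.326
G1 X21.105 Y2.836
G1 X26.000 Y13.000
; layer 4
G0 Z9.000
G0 X26.000 Y13.000
G1 X21.105 Y23.164
G1 X10.107 Y25.674
G1 X1.287 Y18.640
G1 X1.287 Y7.360
G1 X10.107 Y0.326
G1 X21.105 Y2.836
G1 X26.000 Y13.000
M2 ; end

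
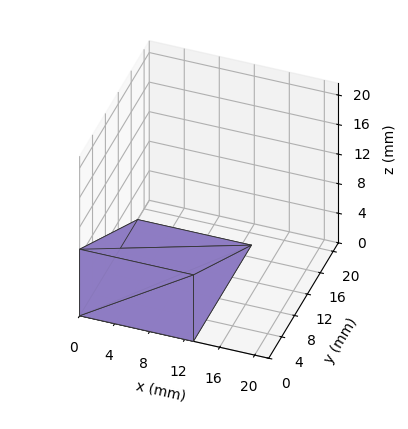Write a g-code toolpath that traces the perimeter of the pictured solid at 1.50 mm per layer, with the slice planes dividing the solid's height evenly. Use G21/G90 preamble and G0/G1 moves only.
Reading the render: the shape is a wedge (ramp): 13 × 18 mm base, rising to 9 mm along the y=0 edge and sloping linearly to z=0 at y=18 (dimensions read to the nearest mm from the axis ticks). For the g-code, the solid's height is divided into equal slices at the stated Δz and each level perimeter traced with G1 moves after a G0 lift.

; perimeter-only toolpath
G21 ; units = mm
G90 ; absolute positioning
G28 ; home
; layer 1
G0 Z1.50
G0 X0.00 Y0.00
G1 X13.00 Y0.00
G1 X13.00 Y15.00
G1 X0.00 Y15.00
G1 X0.00 Y0.00
; layer 2
G0 Z3.00
G0 X0.00 Y0.00
G1 X13.00 Y0.00
G1 X13.00 Y12.00
G1 X0.00 Y12.00
G1 X0.00 Y0.00
; layer 3
G0 Z4.50
G0 X0.00 Y0.00
G1 X13.00 Y0.00
G1 X13.00 Y9.00
G1 X0.00 Y9.00
G1 X0.00 Y0.00
; layer 4
G0 Z6.00
G0 X0.00 Y0.00
G1 X13.00 Y0.00
G1 X13.00 Y6.00
G1 X0.00 Y6.00
G1 X0.00 Y0.00
; layer 5
G0 Z7.50
G0 X0.00 Y0.00
G1 X13.00 Y0.00
G1 X13.00 Y3.00
G1 X0.00 Y3.00
G1 X0.00 Y0.00
M2 ; end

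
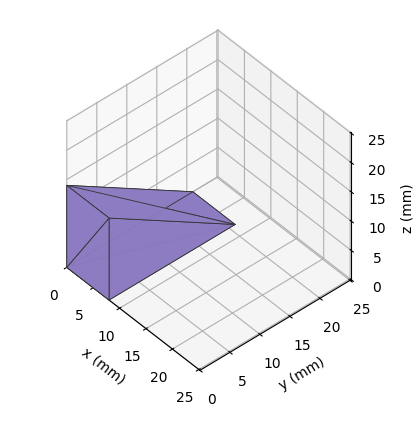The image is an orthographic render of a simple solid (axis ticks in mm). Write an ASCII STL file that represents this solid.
Reading the render: the shape is a wedge (ramp): 8 × 21 mm base, rising to 14 mm along the y=0 edge and sloping linearly to z=0 at y=21 (dimensions read to the nearest mm from the axis ticks). For the STL, each face is triangulated and given an outward normal.

solid part
  facet normal 0.0000 0.0000 -1.0000
    outer loop
      vertex 8.00 21.00 0.00
      vertex 8.00 0.00 0.00
      vertex 0.00 0.00 0.00
    endloop
  endfacet
  facet normal 0.0000 0.0000 -1.0000
    outer loop
      vertex 0.00 21.00 0.00
      vertex 8.00 21.00 0.00
      vertex 0.00 0.00 0.00
    endloop
  endfacet
  facet normal 0.0000 -1.0000 0.0000
    outer loop
      vertex 0.00 0.00 0.00
      vertex 8.00 0.00 0.00
      vertex 8.00 0.00 14.00
    endloop
  endfacet
  facet normal 0.0000 -1.0000 0.0000
    outer loop
      vertex 0.00 0.00 0.00
      vertex 8.00 0.00 14.00
      vertex 0.00 0.00 14.00
    endloop
  endfacet
  facet normal 0.0000 0.5547 0.8321
    outer loop
      vertex 0.00 0.00 14.00
      vertex 8.00 0.00 14.00
      vertex 8.00 21.00 0.00
    endloop
  endfacet
  facet normal 0.0000 0.5547 0.8321
    outer loop
      vertex 0.00 0.00 14.00
      vertex 8.00 21.00 0.00
      vertex 0.00 21.00 0.00
    endloop
  endfacet
  facet normal -1.0000 0.0000 0.0000
    outer loop
      vertex 0.00 0.00 14.00
      vertex 0.00 21.00 0.00
      vertex 0.00 0.00 0.00
    endloop
  endfacet
  facet normal 1.0000 0.0000 0.0000
    outer loop
      vertex 8.00 0.00 0.00
      vertex 8.00 21.00 0.00
      vertex 8.00 0.00 14.00
    endloop
  endfacet
endsolid part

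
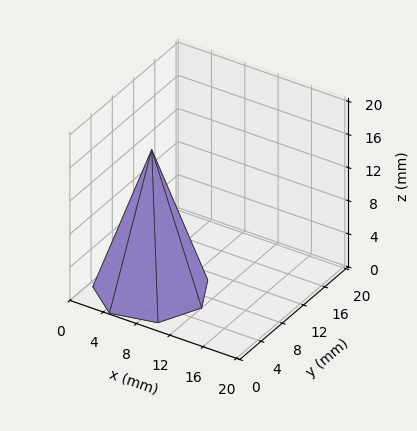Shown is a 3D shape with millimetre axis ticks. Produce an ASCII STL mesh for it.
Reading the render: the shape is a regular 7-sided pyramid, base circumscribed radius ≈ 6 mm, apex at z ≈ 17 mm (dimensions read to the nearest mm from the axis ticks). For the STL, each face is triangulated and given an outward normal.

solid part
  facet normal 0.0000 0.0000 -1.0000
    outer loop
      vertex 4.665 11.850 0.000
      vertex 9.741 10.691 0.000
      vertex 12.000 6.000 0.000
    endloop
  endfacet
  facet normal 0.0000 0.0000 -1.0000
    outer loop
      vertex 0.594 8.603 0.000
      vertex 4.665 11.850 0.000
      vertex 12.000 6.000 0.000
    endloop
  endfacet
  facet normal 0.0000 0.0000 -1.0000
    outer loop
      vertex 0.594 3.397 0.000
      vertex 0.594 8.603 0.000
      vertex 12.000 6.000 0.000
    endloop
  endfacet
  facet normal 0.0000 0.0000 -1.0000
    outer loop
      vertex 4.665 0.150 0.000
      vertex 0.594 3.397 0.000
      vertex 12.000 6.000 0.000
    endloop
  endfacet
  facet normal 0.0000 0.0000 -1.0000
    outer loop
      vertex 9.741 1.309 0.000
      vertex 4.665 0.150 0.000
      vertex 12.000 6.000 0.000
    endloop
  endfacet
  facet normal 0.8586 0.4135 0.3030
    outer loop
      vertex 12.000 6.000 0.000
      vertex 9.741 10.691 0.000
      vertex 6.000 6.000 17.000
    endloop
  endfacet
  facet normal 0.2121 0.9291 0.3030
    outer loop
      vertex 9.741 10.691 0.000
      vertex 4.665 11.850 0.000
      vertex 6.000 6.000 17.000
    endloop
  endfacet
  facet normal -0.5942 0.7450 0.3030
    outer loop
      vertex 4.665 11.850 0.000
      vertex 0.594 8.603 0.000
      vertex 6.000 6.000 17.000
    endloop
  endfacet
  facet normal -0.9530 0.0000 0.3030
    outer loop
      vertex 0.594 8.603 0.000
      vertex 0.594 3.397 0.000
      vertex 6.000 6.000 17.000
    endloop
  endfacet
  facet normal -0.5942 -0.7450 0.3030
    outer loop
      vertex 0.594 3.397 0.000
      vertex 4.665 0.150 0.000
      vertex 6.000 6.000 17.000
    endloop
  endfacet
  facet normal 0.2121 -0.9291 0.3030
    outer loop
      vertex 4.665 0.150 0.000
      vertex 9.741 1.309 0.000
      vertex 6.000 6.000 17.000
    endloop
  endfacet
  facet normal 0.8586 -0.4135 0.3030
    outer loop
      vertex 9.741 1.309 0.000
      vertex 12.000 6.000 0.000
      vertex 6.000 6.000 17.000
    endloop
  endfacet
endsolid part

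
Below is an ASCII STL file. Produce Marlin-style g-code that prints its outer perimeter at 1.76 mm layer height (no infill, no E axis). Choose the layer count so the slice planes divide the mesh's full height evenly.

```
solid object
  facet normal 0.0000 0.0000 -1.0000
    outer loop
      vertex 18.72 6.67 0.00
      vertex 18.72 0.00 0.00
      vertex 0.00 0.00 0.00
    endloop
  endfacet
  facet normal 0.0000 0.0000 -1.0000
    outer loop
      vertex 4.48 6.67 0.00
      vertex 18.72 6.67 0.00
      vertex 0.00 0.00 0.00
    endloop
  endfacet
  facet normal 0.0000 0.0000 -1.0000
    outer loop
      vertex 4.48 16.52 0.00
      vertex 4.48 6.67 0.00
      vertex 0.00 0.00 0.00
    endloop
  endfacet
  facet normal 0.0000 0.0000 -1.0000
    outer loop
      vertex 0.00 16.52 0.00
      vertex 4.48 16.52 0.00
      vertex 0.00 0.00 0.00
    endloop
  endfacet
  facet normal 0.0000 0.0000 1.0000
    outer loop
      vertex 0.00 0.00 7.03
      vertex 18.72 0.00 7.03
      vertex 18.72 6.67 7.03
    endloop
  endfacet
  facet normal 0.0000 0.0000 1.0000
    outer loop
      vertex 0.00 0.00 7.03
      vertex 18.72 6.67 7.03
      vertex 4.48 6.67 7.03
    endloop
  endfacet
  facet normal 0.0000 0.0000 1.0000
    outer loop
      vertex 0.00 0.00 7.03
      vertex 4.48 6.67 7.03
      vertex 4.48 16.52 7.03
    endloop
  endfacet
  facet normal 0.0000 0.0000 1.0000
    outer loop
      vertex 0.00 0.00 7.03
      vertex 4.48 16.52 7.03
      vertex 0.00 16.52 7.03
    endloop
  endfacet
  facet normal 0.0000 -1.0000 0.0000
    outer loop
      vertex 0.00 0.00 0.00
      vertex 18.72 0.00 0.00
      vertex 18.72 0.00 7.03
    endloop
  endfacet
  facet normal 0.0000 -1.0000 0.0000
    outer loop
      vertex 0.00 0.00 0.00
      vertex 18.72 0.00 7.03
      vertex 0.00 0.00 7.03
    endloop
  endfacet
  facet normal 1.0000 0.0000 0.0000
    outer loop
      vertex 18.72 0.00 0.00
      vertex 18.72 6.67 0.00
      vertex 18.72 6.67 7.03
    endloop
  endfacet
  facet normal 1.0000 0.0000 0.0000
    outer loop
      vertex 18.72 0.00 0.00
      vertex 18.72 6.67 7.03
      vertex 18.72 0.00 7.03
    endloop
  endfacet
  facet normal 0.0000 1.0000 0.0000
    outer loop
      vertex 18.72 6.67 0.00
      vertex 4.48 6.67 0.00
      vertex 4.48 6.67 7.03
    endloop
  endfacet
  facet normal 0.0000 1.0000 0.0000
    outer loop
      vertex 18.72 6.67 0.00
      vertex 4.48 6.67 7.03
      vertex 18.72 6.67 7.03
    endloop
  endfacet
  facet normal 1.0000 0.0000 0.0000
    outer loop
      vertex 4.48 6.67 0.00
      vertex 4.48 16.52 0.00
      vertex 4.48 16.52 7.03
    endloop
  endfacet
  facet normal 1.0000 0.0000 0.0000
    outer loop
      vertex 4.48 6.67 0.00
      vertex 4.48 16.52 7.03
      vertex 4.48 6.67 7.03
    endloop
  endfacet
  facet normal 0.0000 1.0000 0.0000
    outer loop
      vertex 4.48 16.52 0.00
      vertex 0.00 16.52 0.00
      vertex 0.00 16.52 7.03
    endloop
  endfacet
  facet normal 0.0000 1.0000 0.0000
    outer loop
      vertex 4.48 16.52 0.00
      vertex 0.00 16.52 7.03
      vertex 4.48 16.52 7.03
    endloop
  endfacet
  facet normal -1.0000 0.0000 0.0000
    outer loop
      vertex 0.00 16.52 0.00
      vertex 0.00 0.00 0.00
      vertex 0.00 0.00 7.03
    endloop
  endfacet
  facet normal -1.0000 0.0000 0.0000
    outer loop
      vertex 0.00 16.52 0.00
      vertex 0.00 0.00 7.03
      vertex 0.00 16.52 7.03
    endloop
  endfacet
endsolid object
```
; perimeter-only toolpath
G21 ; units = mm
G90 ; absolute positioning
G28 ; home
; layer 1
G0 Z1.76
G0 X0.00 Y0.00
G1 X18.72 Y0.00
G1 X18.72 Y6.67
G1 X4.48 Y6.67
G1 X4.48 Y16.52
G1 X0.00 Y16.52
G1 X0.00 Y0.00
; layer 2
G0 Z3.52
G0 X0.00 Y0.00
G1 X18.72 Y0.00
G1 X18.72 Y6.67
G1 X4.48 Y6.67
G1 X4.48 Y16.52
G1 X0.00 Y16.52
G1 X0.00 Y0.00
; layer 3
G0 Z5.27
G0 X0.00 Y0.00
G1 X18.72 Y0.00
G1 X18.72 Y6.67
G1 X4.48 Y6.67
G1 X4.48 Y16.52
G1 X0.00 Y16.52
G1 X0.00 Y0.00
; layer 4
G0 Z7.03
G0 X0.00 Y0.00
G1 X18.72 Y0.00
G1 X18.72 Y6.67
G1 X4.48 Y6.67
G1 X4.48 Y16.52
G1 X0.00 Y16.52
G1 X0.00 Y0.00
M2 ; end

The solid is an L-shaped prism: outer 18.7 × 16.5 mm, arm thicknesses ≈ 6.67 mm (horizontal) and 4.48 mm (vertical), extruded 7.03 mm in z. Slicing at Δz = 1.76 mm — 4 equal slices spanning the solid's height, so layer i sits at z = i·h/4 — gives 4 non-empty perimeters. Each is a 6-segment closed polygon; G0 lifts to the layer z and rapids to the start vertex, then G1 traces the edges.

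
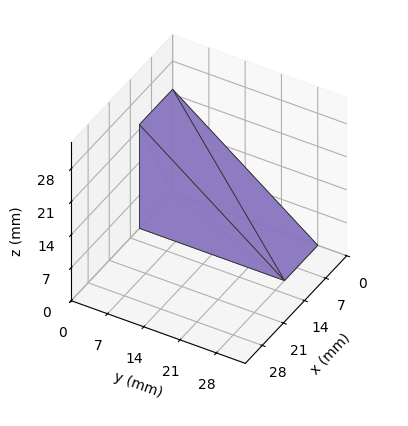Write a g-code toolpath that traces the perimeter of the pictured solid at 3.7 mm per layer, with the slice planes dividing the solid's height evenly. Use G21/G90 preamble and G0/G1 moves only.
Reading the render: the shape is a wedge (ramp): 11 × 28 mm base, rising to 22 mm along the y=0 edge and sloping linearly to z=0 at y=28 (dimensions read to the nearest mm from the axis ticks). For the g-code, the solid's height is divided into equal slices at the stated Δz and each level perimeter traced with G1 moves after a G0 lift.

; perimeter-only toolpath
G21 ; units = mm
G90 ; absolute positioning
G28 ; home
; layer 1
G0 Z3.7
G0 X0.0 Y0.0
G1 X11.0 Y0.0
G1 X11.0 Y23.3
G1 X0.0 Y23.3
G1 X0.0 Y0.0
; layer 2
G0 Z7.3
G0 X0.0 Y0.0
G1 X11.0 Y0.0
G1 X11.0 Y18.7
G1 X0.0 Y18.7
G1 X0.0 Y0.0
; layer 3
G0 Z11.0
G0 X0.0 Y0.0
G1 X11.0 Y0.0
G1 X11.0 Y14.0
G1 X0.0 Y14.0
G1 X0.0 Y0.0
; layer 4
G0 Z14.7
G0 X0.0 Y0.0
G1 X11.0 Y0.0
G1 X11.0 Y9.3
G1 X0.0 Y9.3
G1 X0.0 Y0.0
; layer 5
G0 Z18.3
G0 X0.0 Y0.0
G1 X11.0 Y0.0
G1 X11.0 Y4.7
G1 X0.0 Y4.7
G1 X0.0 Y0.0
M2 ; end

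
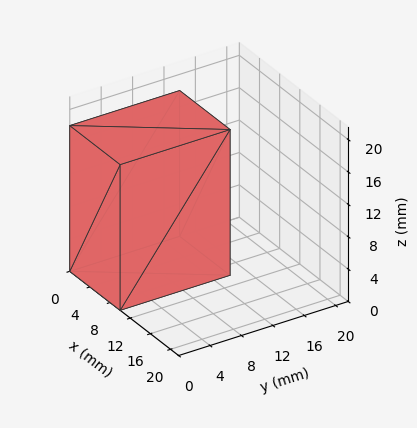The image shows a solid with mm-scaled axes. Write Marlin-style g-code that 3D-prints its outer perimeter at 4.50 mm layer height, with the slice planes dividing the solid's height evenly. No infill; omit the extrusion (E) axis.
Reading the render: the shape is a rectangular box, roughly 10 × 14 mm footprint and 18 mm tall (dimensions read to the nearest mm from the axis ticks). For the g-code, the solid's height is divided into equal slices at the stated Δz and each level perimeter traced with G1 moves after a G0 lift.

; perimeter-only toolpath
G21 ; units = mm
G90 ; absolute positioning
G28 ; home
; layer 1
G0 Z4.50
G0 X0.00 Y0.00
G1 X10.00 Y0.00
G1 X10.00 Y14.00
G1 X0.00 Y14.00
G1 X0.00 Y0.00
; layer 2
G0 Z9.00
G0 X0.00 Y0.00
G1 X10.00 Y0.00
G1 X10.00 Y14.00
G1 X0.00 Y14.00
G1 X0.00 Y0.00
; layer 3
G0 Z13.50
G0 X0.00 Y0.00
G1 X10.00 Y0.00
G1 X10.00 Y14.00
G1 X0.00 Y14.00
G1 X0.00 Y0.00
; layer 4
G0 Z18.00
G0 X0.00 Y0.00
G1 X10.00 Y0.00
G1 X10.00 Y14.00
G1 X0.00 Y14.00
G1 X0.00 Y0.00
M2 ; end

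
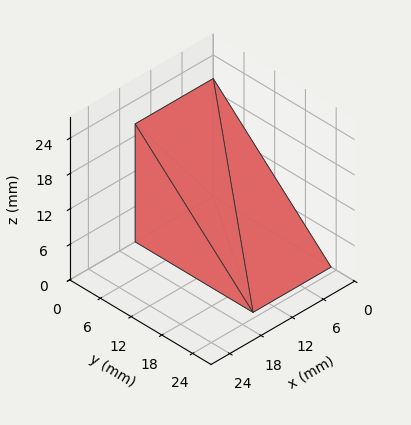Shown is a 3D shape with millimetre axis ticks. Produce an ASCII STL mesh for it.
Reading the render: the shape is a wedge (ramp): 15 × 23 mm base, rising to 20 mm along the y=0 edge and sloping linearly to z=0 at y=23 (dimensions read to the nearest mm from the axis ticks). For the STL, each face is triangulated and given an outward normal.

solid part
  facet normal 0.0000 0.0000 -1.0000
    outer loop
      vertex 15.00 23.00 0.00
      vertex 15.00 0.00 0.00
      vertex 0.00 0.00 0.00
    endloop
  endfacet
  facet normal 0.0000 0.0000 -1.0000
    outer loop
      vertex 0.00 23.00 0.00
      vertex 15.00 23.00 0.00
      vertex 0.00 0.00 0.00
    endloop
  endfacet
  facet normal 0.0000 -1.0000 0.0000
    outer loop
      vertex 0.00 0.00 0.00
      vertex 15.00 0.00 0.00
      vertex 15.00 0.00 20.00
    endloop
  endfacet
  facet normal 0.0000 -1.0000 0.0000
    outer loop
      vertex 0.00 0.00 0.00
      vertex 15.00 0.00 20.00
      vertex 0.00 0.00 20.00
    endloop
  endfacet
  facet normal 0.0000 0.6562 0.7546
    outer loop
      vertex 0.00 0.00 20.00
      vertex 15.00 0.00 20.00
      vertex 15.00 23.00 0.00
    endloop
  endfacet
  facet normal 0.0000 0.6562 0.7546
    outer loop
      vertex 0.00 0.00 20.00
      vertex 15.00 23.00 0.00
      vertex 0.00 23.00 0.00
    endloop
  endfacet
  facet normal -1.0000 0.0000 0.0000
    outer loop
      vertex 0.00 0.00 20.00
      vertex 0.00 23.00 0.00
      vertex 0.00 0.00 0.00
    endloop
  endfacet
  facet normal 1.0000 0.0000 0.0000
    outer loop
      vertex 15.00 0.00 0.00
      vertex 15.00 23.00 0.00
      vertex 15.00 0.00 20.00
    endloop
  endfacet
endsolid part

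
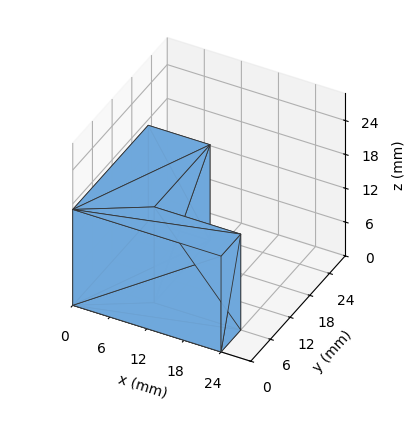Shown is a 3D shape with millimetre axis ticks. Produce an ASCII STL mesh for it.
Reading the render: the shape is an L-shaped prism: outer 24 × 23 mm, arm thicknesses ≈ 6 mm (horizontal) and 10 mm (vertical), extruded 17 mm in z (dimensions read to the nearest mm from the axis ticks). For the STL, each face is triangulated and given an outward normal.

solid part
  facet normal 0.0000 0.0000 -1.0000
    outer loop
      vertex 24.000 6.000 0.000
      vertex 24.000 0.000 0.000
      vertex 0.000 0.000 0.000
    endloop
  endfacet
  facet normal 0.0000 0.0000 -1.0000
    outer loop
      vertex 10.000 6.000 0.000
      vertex 24.000 6.000 0.000
      vertex 0.000 0.000 0.000
    endloop
  endfacet
  facet normal 0.0000 0.0000 -1.0000
    outer loop
      vertex 10.000 23.000 0.000
      vertex 10.000 6.000 0.000
      vertex 0.000 0.000 0.000
    endloop
  endfacet
  facet normal 0.0000 0.0000 -1.0000
    outer loop
      vertex 0.000 23.000 0.000
      vertex 10.000 23.000 0.000
      vertex 0.000 0.000 0.000
    endloop
  endfacet
  facet normal 0.0000 0.0000 1.0000
    outer loop
      vertex 0.000 0.000 17.000
      vertex 24.000 0.000 17.000
      vertex 24.000 6.000 17.000
    endloop
  endfacet
  facet normal 0.0000 0.0000 1.0000
    outer loop
      vertex 0.000 0.000 17.000
      vertex 24.000 6.000 17.000
      vertex 10.000 6.000 17.000
    endloop
  endfacet
  facet normal 0.0000 0.0000 1.0000
    outer loop
      vertex 0.000 0.000 17.000
      vertex 10.000 6.000 17.000
      vertex 10.000 23.000 17.000
    endloop
  endfacet
  facet normal 0.0000 0.0000 1.0000
    outer loop
      vertex 0.000 0.000 17.000
      vertex 10.000 23.000 17.000
      vertex 0.000 23.000 17.000
    endloop
  endfacet
  facet normal 0.0000 -1.0000 0.0000
    outer loop
      vertex 0.000 0.000 0.000
      vertex 24.000 0.000 0.000
      vertex 24.000 0.000 17.000
    endloop
  endfacet
  facet normal 0.0000 -1.0000 0.0000
    outer loop
      vertex 0.000 0.000 0.000
      vertex 24.000 0.000 17.000
      vertex 0.000 0.000 17.000
    endloop
  endfacet
  facet normal 1.0000 0.0000 0.0000
    outer loop
      vertex 24.000 0.000 0.000
      vertex 24.000 6.000 0.000
      vertex 24.000 6.000 17.000
    endloop
  endfacet
  facet normal 1.0000 0.0000 0.0000
    outer loop
      vertex 24.000 0.000 0.000
      vertex 24.000 6.000 17.000
      vertex 24.000 0.000 17.000
    endloop
  endfacet
  facet normal 0.0000 1.0000 0.0000
    outer loop
      vertex 24.000 6.000 0.000
      vertex 10.000 6.000 0.000
      vertex 10.000 6.000 17.000
    endloop
  endfacet
  facet normal 0.0000 1.0000 0.0000
    outer loop
      vertex 24.000 6.000 0.000
      vertex 10.000 6.000 17.000
      vertex 24.000 6.000 17.000
    endloop
  endfacet
  facet normal 1.0000 0.0000 0.0000
    outer loop
      vertex 10.000 6.000 0.000
      vertex 10.000 23.000 0.000
      vertex 10.000 23.000 17.000
    endloop
  endfacet
  facet normal 1.0000 0.0000 0.0000
    outer loop
      vertex 10.000 6.000 0.000
      vertex 10.000 23.000 17.000
      vertex 10.000 6.000 17.000
    endloop
  endfacet
  facet normal 0.0000 1.0000 0.0000
    outer loop
      vertex 10.000 23.000 0.000
      vertex 0.000 23.000 0.000
      vertex 0.000 23.000 17.000
    endloop
  endfacet
  facet normal 0.0000 1.0000 0.0000
    outer loop
      vertex 10.000 23.000 0.000
      vertex 0.000 23.000 17.000
      vertex 10.000 23.000 17.000
    endloop
  endfacet
  facet normal -1.0000 0.0000 0.0000
    outer loop
      vertex 0.000 23.000 0.000
      vertex 0.000 0.000 0.000
      vertex 0.000 0.000 17.000
    endloop
  endfacet
  facet normal -1.0000 0.0000 0.0000
    outer loop
      vertex 0.000 23.000 0.000
      vertex 0.000 0.000 17.000
      vertex 0.000 23.000 17.000
    endloop
  endfacet
endsolid part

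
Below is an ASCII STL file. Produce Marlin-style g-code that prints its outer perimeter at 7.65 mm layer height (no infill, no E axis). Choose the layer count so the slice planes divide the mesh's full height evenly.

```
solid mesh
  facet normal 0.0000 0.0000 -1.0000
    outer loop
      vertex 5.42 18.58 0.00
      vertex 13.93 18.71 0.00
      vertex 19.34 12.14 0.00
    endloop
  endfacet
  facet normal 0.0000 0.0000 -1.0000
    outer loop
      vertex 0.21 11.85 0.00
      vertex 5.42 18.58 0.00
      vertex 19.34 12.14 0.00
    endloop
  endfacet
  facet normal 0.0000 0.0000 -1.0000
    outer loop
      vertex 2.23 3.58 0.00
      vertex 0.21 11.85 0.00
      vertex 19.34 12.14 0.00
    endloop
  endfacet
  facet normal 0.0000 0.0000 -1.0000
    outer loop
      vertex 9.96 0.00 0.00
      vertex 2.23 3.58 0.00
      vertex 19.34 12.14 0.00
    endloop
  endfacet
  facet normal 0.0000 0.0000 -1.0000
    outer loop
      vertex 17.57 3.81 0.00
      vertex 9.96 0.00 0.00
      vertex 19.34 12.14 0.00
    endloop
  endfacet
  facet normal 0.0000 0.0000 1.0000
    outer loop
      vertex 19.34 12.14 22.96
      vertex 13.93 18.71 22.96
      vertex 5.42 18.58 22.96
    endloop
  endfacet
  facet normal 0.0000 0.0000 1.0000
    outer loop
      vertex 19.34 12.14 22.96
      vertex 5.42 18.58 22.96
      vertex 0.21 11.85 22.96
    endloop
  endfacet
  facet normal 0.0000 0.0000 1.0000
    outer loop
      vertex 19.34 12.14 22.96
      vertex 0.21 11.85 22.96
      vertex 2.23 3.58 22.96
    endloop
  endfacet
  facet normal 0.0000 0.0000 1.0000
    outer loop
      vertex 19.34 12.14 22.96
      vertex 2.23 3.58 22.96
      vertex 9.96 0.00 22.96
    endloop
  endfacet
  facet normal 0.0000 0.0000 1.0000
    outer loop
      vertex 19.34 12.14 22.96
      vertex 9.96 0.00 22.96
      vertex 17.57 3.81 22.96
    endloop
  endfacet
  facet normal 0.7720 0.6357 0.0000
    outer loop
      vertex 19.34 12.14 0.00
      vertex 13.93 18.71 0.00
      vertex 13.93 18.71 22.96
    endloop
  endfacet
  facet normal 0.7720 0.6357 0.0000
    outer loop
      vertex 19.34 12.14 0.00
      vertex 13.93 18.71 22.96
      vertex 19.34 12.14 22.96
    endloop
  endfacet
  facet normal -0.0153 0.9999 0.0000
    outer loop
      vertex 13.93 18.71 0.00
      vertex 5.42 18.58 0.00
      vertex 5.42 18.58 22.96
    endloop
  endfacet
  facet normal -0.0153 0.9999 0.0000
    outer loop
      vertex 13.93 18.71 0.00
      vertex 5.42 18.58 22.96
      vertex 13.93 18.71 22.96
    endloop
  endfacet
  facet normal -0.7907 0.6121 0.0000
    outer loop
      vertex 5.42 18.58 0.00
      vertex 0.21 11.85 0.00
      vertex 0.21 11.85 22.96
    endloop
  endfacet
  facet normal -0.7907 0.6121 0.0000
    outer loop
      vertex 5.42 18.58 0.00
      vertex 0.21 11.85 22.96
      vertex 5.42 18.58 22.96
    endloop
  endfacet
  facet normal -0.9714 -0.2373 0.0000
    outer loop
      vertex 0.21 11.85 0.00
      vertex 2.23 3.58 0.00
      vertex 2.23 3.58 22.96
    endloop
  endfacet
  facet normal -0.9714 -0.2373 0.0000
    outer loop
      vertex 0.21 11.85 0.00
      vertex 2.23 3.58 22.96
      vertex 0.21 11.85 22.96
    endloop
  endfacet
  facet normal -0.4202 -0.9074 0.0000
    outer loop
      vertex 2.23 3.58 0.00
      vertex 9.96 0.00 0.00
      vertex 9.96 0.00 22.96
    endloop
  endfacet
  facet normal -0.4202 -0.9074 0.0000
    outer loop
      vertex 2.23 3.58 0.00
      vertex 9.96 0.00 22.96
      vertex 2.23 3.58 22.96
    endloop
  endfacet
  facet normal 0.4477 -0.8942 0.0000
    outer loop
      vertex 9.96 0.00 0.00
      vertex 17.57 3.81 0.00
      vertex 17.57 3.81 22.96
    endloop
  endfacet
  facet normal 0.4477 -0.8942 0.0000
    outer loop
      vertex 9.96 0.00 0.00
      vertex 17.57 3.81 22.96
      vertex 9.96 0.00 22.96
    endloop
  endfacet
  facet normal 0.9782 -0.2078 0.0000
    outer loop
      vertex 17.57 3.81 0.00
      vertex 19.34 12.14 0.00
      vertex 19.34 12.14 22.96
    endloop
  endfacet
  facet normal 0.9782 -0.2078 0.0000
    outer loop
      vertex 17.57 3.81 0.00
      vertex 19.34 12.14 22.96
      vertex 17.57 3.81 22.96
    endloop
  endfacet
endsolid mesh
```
; perimeter-only toolpath
G21 ; units = mm
G90 ; absolute positioning
G28 ; home
; layer 1
G0 Z7.65
G0 X19.34 Y12.14
G1 X13.93 Y18.71
G1 X5.42 Y18.58
G1 X0.21 Y11.85
G1 X2.23 Y3.58
G1 X9.96 Y0.00
G1 X17.57 Y3.81
G1 X19.34 Y12.14
; layer 2
G0 Z15.31
G0 X19.34 Y12.14
G1 X13.93 Y18.71
G1 X5.42 Y18.58
G1 X0.21 Y11.85
G1 X2.23 Y3.58
G1 X9.96 Y0.00
G1 X17.57 Y3.81
G1 X19.34 Y12.14
; layer 3
G0 Z22.96
G0 X19.34 Y12.14
G1 X13.93 Y18.71
G1 X5.42 Y18.58
G1 X0.21 Y11.85
G1 X2.23 Y3.58
G1 X9.96 Y0.00
G1 X17.57 Y3.81
G1 X19.34 Y12.14
M2 ; end

The solid is a regular 7-sided prism (a cylinder approximated with 7 flat sides), circumscribed radius ≈ 9.81 mm, height ≈ 23 mm. Slicing at Δz = 7.65 mm — 3 equal slices spanning the solid's height, so layer i sits at z = i·h/3 — gives 3 non-empty perimeters. Each is a 7-segment closed polygon; G0 lifts to the layer z and rapids to the start vertex, then G1 traces the edges.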